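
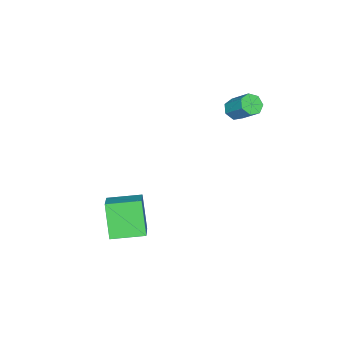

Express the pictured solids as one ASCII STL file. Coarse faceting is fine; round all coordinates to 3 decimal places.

solid 
facet normal -0.368 -0.353 0.860
outer loop
vertex 4.666 -2.812 -0.443
vertex 3.685 -1.362 -0.267
vertex 3.245 -3.658 -1.398
endloop
endfacet
facet normal 0.558 -0.824 -0.100
outer loop
vertex 3.995 -2.938 -3.153
vertex 4.666 -2.812 -0.443
vertex 3.245 -3.658 -1.398
endloop
endfacet
facet normal -0.368 -0.353 0.860
outer loop
vertex 3.245 -3.658 -1.398
vertex 3.685 -1.362 -0.267
vertex 2.264 -2.208 -1.222
endloop
endfacet
facet normal -0.744 -0.443 -0.500
outer loop
vertex 2.264 -2.208 -1.222
vertex 3.995 -2.938 -3.153
vertex 3.245 -3.658 -1.398
endloop
endfacet
facet normal 0.744 0.443 0.500
outer loop
vertex 4.666 -2.812 -0.443
vertex 4.435 -0.642 -2.022
vertex 3.685 -1.362 -0.267
endloop
endfacet
facet normal 0.558 -0.824 -0.100
outer loop
vertex 5.416 -2.092 -2.198
vertex 4.666 -2.812 -0.443
vertex 3.995 -2.938 -3.153
endloop
endfacet
facet normal 0.744 0.443 0.500
outer loop
vertex 5.416 -2.092 -2.198
vertex 4.435 -0.642 -2.022
vertex 4.666 -2.812 -0.443
endloop
endfacet
facet normal -0.558 0.824 0.100
outer loop
vertex 3.685 -1.362 -0.267
vertex 4.435 -0.642 -2.022
vertex 2.264 -2.208 -1.222
endloop
endfacet
facet normal -0.744 -0.443 -0.500
outer loop
vertex 3.014 -1.488 -2.977
vertex 3.995 -2.938 -3.153
vertex 2.264 -2.208 -1.222
endloop
endfacet
facet normal -0.558 0.824 0.100
outer loop
vertex 2.264 -2.208 -1.222
vertex 4.435 -0.642 -2.022
vertex 3.014 -1.488 -2.977
endloop
endfacet
facet normal 0.368 0.353 -0.860
outer loop
vertex 3.014 -1.488 -2.977
vertex 5.416 -2.092 -2.198
vertex 3.995 -2.938 -3.153
endloop
endfacet
facet normal 0.368 0.353 -0.860
outer loop
vertex 4.435 -0.642 -2.022
vertex 5.416 -2.092 -2.198
vertex 3.014 -1.488 -2.977
endloop
endfacet
facet normal -0.205 -0.712 -0.672
outer loop
vertex -1.769 0.027 3.764
vertex -2.036 0.473 3.373
vertex -1.418 0.272 3.397
endloop
endfacet
facet normal 0.755 -0.552 0.354
outer loop
vertex -1.769 0.027 3.764
vertex -1.418 0.272 3.397
vertex -1.458 1.102 4.778
endloop
endfacet
facet normal 0.755 -0.552 0.354
outer loop
vertex -1.458 1.102 4.778
vertex -1.418 0.272 3.397
vertex -1.107 1.346 4.41
endloop
endfacet
facet normal 0.207 0.713 0.670
outer loop
vertex -1.458 1.102 4.778
vertex -1.107 1.346 4.41
vertex -1.724 1.547 4.387
endloop
endfacet
facet normal -0.205 -0.712 -0.671
outer loop
vertex -1.418 0.272 3.397
vertex -2.036 0.473 3.373
vertex -1.532 0.668 3.012
endloop
endfacet
facet normal 0.957 -0.005 -0.289
outer loop
vertex -1.418 0.272 3.397
vertex -1.532 0.668 3.012
vertex -1.107 1.346 4.41
endloop
endfacet
facet normal 0.957 -0.005 -0.289
outer loop
vertex -1.107 1.346 4.41
vertex -1.532 0.668 3.012
vertex -1.221 1.743 4.025
endloop
endfacet
facet normal 0.207 0.711 0.672
outer loop
vertex -1.107 1.346 4.41
vertex -1.221 1.743 4.025
vertex -1.724 1.547 4.387
endloop
endfacet
facet normal -0.206 -0.712 -0.672
outer loop
vertex -1.532 0.668 3.012
vertex -2.036 0.473 3.373
vertex -2.025 0.917 2.899
endloop
endfacet
facet normal 0.439 0.546 -0.714
outer loop
vertex -1.532 0.668 3.012
vertex -2.025 0.917 2.899
vertex -1.221 1.743 4.025
endloop
endfacet
facet normal 0.438 0.546 -0.714
outer loop
vertex -1.221 1.743 4.025
vertex -2.025 0.917 2.899
vertex -1.714 1.992 3.913
endloop
endfacet
facet normal 0.207 0.711 0.672
outer loop
vertex -1.221 1.743 4.025
vertex -1.714 1.992 3.913
vertex -1.724 1.547 4.387
endloop
endfacet
facet normal -0.206 -0.712 -0.671
outer loop
vertex -2.025 0.917 2.899
vertex -2.036 0.473 3.373
vertex -2.526 0.832 3.143
endloop
endfacet
facet normal -0.409 0.686 -0.602
outer loop
vertex -2.025 0.917 2.899
vertex -2.526 0.832 3.143
vertex -1.714 1.992 3.913
endloop
endfacet
facet normal -0.410 0.686 -0.601
outer loop
vertex -1.714 1.992 3.913
vertex -2.526 0.832 3.143
vertex -2.215 1.906 4.157
endloop
endfacet
facet normal 0.205 0.711 0.672
outer loop
vertex -1.714 1.992 3.913
vertex -2.215 1.906 4.157
vertex -1.724 1.547 4.387
endloop
endfacet
facet normal -0.206 -0.712 -0.671
outer loop
vertex -2.526 0.832 3.143
vertex -2.036 0.473 3.373
vertex -2.658 0.476 3.561
endloop
endfacet
facet normal -0.950 0.310 -0.036
outer loop
vertex -2.526 0.832 3.143
vertex -2.658 0.476 3.561
vertex -2.215 1.906 4.157
endloop
endfacet
facet normal -0.950 0.310 -0.037
outer loop
vertex -2.215 1.906 4.157
vertex -2.658 0.476 3.561
vertex -2.347 1.551 4.575
endloop
endfacet
facet normal 0.207 0.713 0.670
outer loop
vertex -2.215 1.906 4.157
vertex -2.347 1.551 4.575
vertex -1.724 1.547 4.387
endloop
endfacet
facet normal -0.206 -0.712 -0.671
outer loop
vertex -2.658 0.476 3.561
vertex -2.036 0.473 3.373
vertex -2.321 0.118 3.837
endloop
endfacet
facet normal -0.775 -0.301 0.556
outer loop
vertex -2.658 0.476 3.561
vertex -2.321 0.118 3.837
vertex -2.347 1.551 4.575
endloop
endfacet
facet normal -0.775 -0.300 0.556
outer loop
vertex -2.347 1.551 4.575
vertex -2.321 0.118 3.837
vertex -2.01 1.192 4.851
endloop
endfacet
facet normal 0.207 0.711 0.672
outer loop
vertex -2.347 1.551 4.575
vertex -2.01 1.192 4.851
vertex -1.724 1.547 4.387
endloop
endfacet
facet normal -0.206 -0.712 -0.671
outer loop
vertex -2.321 0.118 3.837
vertex -2.036 0.473 3.373
vertex -1.769 0.027 3.764
endloop
endfacet
facet normal -0.016 -0.684 0.729
outer loop
vertex -2.321 0.118 3.837
vertex -1.769 0.027 3.764
vertex -2.01 1.192 4.851
endloop
endfacet
facet normal -0.015 -0.684 0.730
outer loop
vertex -2.01 1.192 4.851
vertex -1.769 0.027 3.764
vertex -1.458 1.102 4.778
endloop
endfacet
facet normal 0.205 0.712 0.671
outer loop
vertex -2.01 1.192 4.851
vertex -1.458 1.102 4.778
vertex -1.724 1.547 4.387
endloop
endfacet

endsolid


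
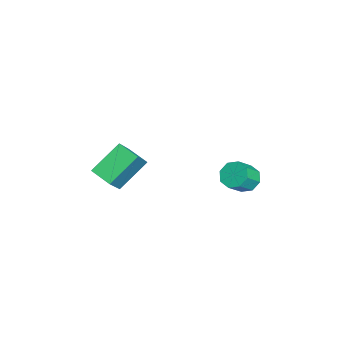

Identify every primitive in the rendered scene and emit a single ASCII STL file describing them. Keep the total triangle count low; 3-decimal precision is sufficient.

solid 
facet normal -0.539 0.490 -0.685
outer loop
vertex -2.018 2.612 -0.51
vertex -2.539 2.856 0.075
vertex -1.85 3.159 -0.251
endloop
endfacet
facet normal 0.798 0.039 -0.601
outer loop
vertex -2.018 2.612 -0.51
vertex -1.85 3.159 -0.251
vertex -1.301 1.96 0.4
endloop
endfacet
facet normal 0.798 0.038 -0.602
outer loop
vertex -1.301 1.96 0.4
vertex -1.85 3.159 -0.251
vertex -1.132 2.507 0.659
endloop
endfacet
facet normal 0.540 -0.491 0.684
outer loop
vertex -1.301 1.96 0.4
vertex -1.132 2.507 0.659
vertex -1.821 2.204 0.985
endloop
endfacet
facet normal -0.540 0.491 -0.684
outer loop
vertex -1.85 3.159 -0.251
vertex -2.539 2.856 0.075
vertex -2.085 3.528 0.199
endloop
endfacet
facet normal 0.754 0.643 -0.134
outer loop
vertex -1.85 3.159 -0.251
vertex -2.085 3.528 0.199
vertex -1.132 2.507 0.659
endloop
endfacet
facet normal 0.754 0.644 -0.133
outer loop
vertex -1.132 2.507 0.659
vertex -2.085 3.528 0.199
vertex -1.368 2.876 1.109
endloop
endfacet
facet normal 0.539 -0.490 0.685
outer loop
vertex -1.132 2.507 0.659
vertex -1.368 2.876 1.109
vertex -1.821 2.204 0.985
endloop
endfacet
facet normal -0.539 0.491 -0.684
outer loop
vertex -2.085 3.528 0.199
vertex -2.539 2.856 0.075
vertex -2.586 3.503 0.576
endloop
endfacet
facet normal 0.267 0.871 0.413
outer loop
vertex -2.085 3.528 0.199
vertex -2.586 3.503 0.576
vertex -1.368 2.876 1.109
endloop
endfacet
facet normal 0.267 0.871 0.413
outer loop
vertex -1.368 2.876 1.109
vertex -2.586 3.503 0.576
vertex -1.869 2.851 1.486
endloop
endfacet
facet normal 0.540 -0.490 0.685
outer loop
vertex -1.368 2.876 1.109
vertex -1.869 2.851 1.486
vertex -1.821 2.204 0.985
endloop
endfacet
facet normal -0.540 0.491 -0.684
outer loop
vertex -2.586 3.503 0.576
vertex -2.539 2.856 0.075
vertex -3.059 3.1 0.66
endloop
endfacet
facet normal -0.374 0.589 0.717
outer loop
vertex -2.586 3.503 0.576
vertex -3.059 3.1 0.66
vertex -1.869 2.851 1.486
endloop
endfacet
facet normal -0.374 0.589 0.717
outer loop
vertex -1.869 2.851 1.486
vertex -3.059 3.1 0.66
vertex -2.342 2.448 1.57
endloop
endfacet
facet normal 0.539 -0.490 0.685
outer loop
vertex -1.869 2.851 1.486
vertex -2.342 2.448 1.57
vertex -1.821 2.204 0.985
endloop
endfacet
facet normal -0.540 0.491 -0.684
outer loop
vertex -3.059 3.1 0.66
vertex -2.539 2.856 0.075
vertex -3.228 2.553 0.401
endloop
endfacet
facet normal -0.798 -0.038 0.601
outer loop
vertex -3.059 3.1 0.66
vertex -3.228 2.553 0.401
vertex -2.342 2.448 1.57
endloop
endfacet
facet normal -0.798 -0.040 0.601
outer loop
vertex -2.342 2.448 1.57
vertex -3.228 2.553 0.401
vertex -2.51 1.901 1.311
endloop
endfacet
facet normal 0.539 -0.490 0.685
outer loop
vertex -2.342 2.448 1.57
vertex -2.51 1.901 1.311
vertex -1.821 2.204 0.985
endloop
endfacet
facet normal -0.539 0.490 -0.685
outer loop
vertex -3.228 2.553 0.401
vertex -2.539 2.856 0.075
vertex -2.992 2.184 -0.049
endloop
endfacet
facet normal -0.753 -0.644 0.133
outer loop
vertex -3.228 2.553 0.401
vertex -2.992 2.184 -0.049
vertex -2.51 1.901 1.311
endloop
endfacet
facet normal -0.754 -0.643 0.133
outer loop
vertex -2.51 1.901 1.311
vertex -2.992 2.184 -0.049
vertex -2.275 1.532 0.861
endloop
endfacet
facet normal 0.540 -0.491 0.684
outer loop
vertex -2.51 1.901 1.311
vertex -2.275 1.532 0.861
vertex -1.821 2.204 0.985
endloop
endfacet
facet normal -0.540 0.490 -0.685
outer loop
vertex -2.992 2.184 -0.049
vertex -2.539 2.856 0.075
vertex -2.491 2.209 -0.426
endloop
endfacet
facet normal -0.267 -0.871 -0.413
outer loop
vertex -2.992 2.184 -0.049
vertex -2.491 2.209 -0.426
vertex -2.275 1.532 0.861
endloop
endfacet
facet normal -0.267 -0.871 -0.413
outer loop
vertex -2.275 1.532 0.861
vertex -2.491 2.209 -0.426
vertex -1.774 1.557 0.484
endloop
endfacet
facet normal 0.539 -0.491 0.684
outer loop
vertex -2.275 1.532 0.861
vertex -1.774 1.557 0.484
vertex -1.821 2.204 0.985
endloop
endfacet
facet normal -0.539 0.490 -0.685
outer loop
vertex -2.491 2.209 -0.426
vertex -2.539 2.856 0.075
vertex -2.018 2.612 -0.51
endloop
endfacet
facet normal 0.374 -0.589 -0.717
outer loop
vertex -2.491 2.209 -0.426
vertex -2.018 2.612 -0.51
vertex -1.774 1.557 0.484
endloop
endfacet
facet normal 0.374 -0.589 -0.717
outer loop
vertex -1.774 1.557 0.484
vertex -2.018 2.612 -0.51
vertex -1.301 1.96 0.4
endloop
endfacet
facet normal 0.540 -0.491 0.684
outer loop
vertex -1.774 1.557 0.484
vertex -1.301 1.96 0.4
vertex -1.821 2.204 0.985
endloop
endfacet
facet normal -0.643 0.205 -0.738
outer loop
vertex -4.15 -3.03 0.967
vertex -3.397 -2.086 0.573
vertex -3.122 -4.381 -0.303
endloop
endfacet
facet normal -0.593 -0.743 0.311
outer loop
vertex -1.823 -4.794 1.187
vertex -4.15 -3.03 0.967
vertex -3.122 -4.381 -0.303
endloop
endfacet
facet normal -0.643 0.205 -0.738
outer loop
vertex -3.122 -4.381 -0.303
vertex -3.397 -2.086 0.573
vertex -2.369 -3.437 -0.698
endloop
endfacet
facet normal 0.485 -0.637 -0.599
outer loop
vertex -2.369 -3.437 -0.698
vertex -1.823 -4.794 1.187
vertex -3.122 -4.381 -0.303
endloop
endfacet
facet normal -0.485 0.637 0.599
outer loop
vertex -4.15 -3.03 0.967
vertex -2.098 -2.499 2.063
vertex -3.397 -2.086 0.573
endloop
endfacet
facet normal -0.593 -0.743 0.311
outer loop
vertex -2.851 -3.443 2.458
vertex -4.15 -3.03 0.967
vertex -1.823 -4.794 1.187
endloop
endfacet
facet normal -0.485 0.637 0.599
outer loop
vertex -2.851 -3.443 2.458
vertex -2.098 -2.499 2.063
vertex -4.15 -3.03 0.967
endloop
endfacet
facet normal 0.593 0.743 -0.311
outer loop
vertex -3.397 -2.086 0.573
vertex -2.098 -2.499 2.063
vertex -2.369 -3.437 -0.698
endloop
endfacet
facet normal 0.485 -0.637 -0.599
outer loop
vertex -1.07 -3.85 0.793
vertex -1.823 -4.794 1.187
vertex -2.369 -3.437 -0.698
endloop
endfacet
facet normal 0.593 0.743 -0.311
outer loop
vertex -2.369 -3.437 -0.698
vertex -2.098 -2.499 2.063
vertex -1.07 -3.85 0.793
endloop
endfacet
facet normal 0.643 -0.205 0.738
outer loop
vertex -1.07 -3.85 0.793
vertex -2.851 -3.443 2.458
vertex -1.823 -4.794 1.187
endloop
endfacet
facet normal 0.643 -0.204 0.738
outer loop
vertex -2.098 -2.499 2.063
vertex -2.851 -3.443 2.458
vertex -1.07 -3.85 0.793
endloop
endfacet

endsolid


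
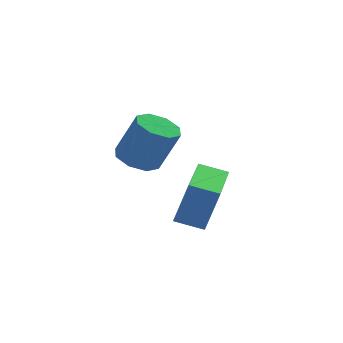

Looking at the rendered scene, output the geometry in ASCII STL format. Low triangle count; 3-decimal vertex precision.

solid 
facet normal -0.365 0.196 -0.910
outer loop
vertex -0.518 -1.779 1.379
vertex -0.908 -2.321 1.419
vertex -0.976 -1.676 1.585
endloop
endfacet
facet normal 0.262 0.960 0.102
outer loop
vertex -0.518 -1.779 1.379
vertex -0.976 -1.676 1.585
vertex -0.001 -2.056 2.661
endloop
endfacet
facet normal 0.262 0.960 0.102
outer loop
vertex -0.001 -2.056 2.661
vertex -0.976 -1.676 1.585
vertex -0.459 -1.953 2.868
endloop
endfacet
facet normal 0.367 -0.197 0.909
outer loop
vertex -0.001 -2.056 2.661
vertex -0.459 -1.953 2.868
vertex -0.392 -2.599 2.701
endloop
endfacet
facet normal -0.368 0.195 -0.909
outer loop
vertex -0.976 -1.676 1.585
vertex -0.908 -2.321 1.419
vertex -1.394 -1.951 1.695
endloop
endfacet
facet normal -0.446 0.821 0.357
outer loop
vertex -0.976 -1.676 1.585
vertex -1.394 -1.951 1.695
vertex -0.459 -1.953 2.868
endloop
endfacet
facet normal -0.448 0.819 0.358
outer loop
vertex -0.459 -1.953 2.868
vertex -1.394 -1.951 1.695
vertex -0.877 -2.229 2.977
endloop
endfacet
facet normal 0.367 -0.197 0.909
outer loop
vertex -0.459 -1.953 2.868
vertex -0.877 -2.229 2.977
vertex -0.392 -2.599 2.701
endloop
endfacet
facet normal -0.366 0.197 -0.909
outer loop
vertex -1.394 -1.951 1.695
vertex -0.908 -2.321 1.419
vertex -1.528 -2.444 1.642
endloop
endfacet
facet normal -0.893 0.199 0.403
outer loop
vertex -1.394 -1.951 1.695
vertex -1.528 -2.444 1.642
vertex -0.877 -2.229 2.977
endloop
endfacet
facet normal -0.893 0.201 0.403
outer loop
vertex -0.877 -2.229 2.977
vertex -1.528 -2.444 1.642
vertex -1.011 -2.721 2.925
endloop
endfacet
facet normal 0.368 -0.196 0.909
outer loop
vertex -0.877 -2.229 2.977
vertex -1.011 -2.721 2.925
vertex -0.392 -2.599 2.701
endloop
endfacet
facet normal -0.366 0.197 -0.910
outer loop
vertex -1.528 -2.444 1.642
vertex -0.908 -2.321 1.419
vertex -1.299 -2.864 1.459
endloop
endfacet
facet normal -0.816 -0.538 0.213
outer loop
vertex -1.528 -2.444 1.642
vertex -1.299 -2.864 1.459
vertex -1.011 -2.721 2.925
endloop
endfacet
facet normal -0.816 -0.538 0.213
outer loop
vertex -1.011 -2.721 2.925
vertex -1.299 -2.864 1.459
vertex -0.782 -3.141 2.741
endloop
endfacet
facet normal 0.368 -0.198 0.909
outer loop
vertex -1.011 -2.721 2.925
vertex -0.782 -3.141 2.741
vertex -0.392 -2.599 2.701
endloop
endfacet
facet normal -0.367 0.197 -0.909
outer loop
vertex -1.299 -2.864 1.459
vertex -0.908 -2.321 1.419
vertex -0.841 -2.967 1.252
endloop
endfacet
facet normal -0.262 -0.960 -0.102
outer loop
vertex -1.299 -2.864 1.459
vertex -0.841 -2.967 1.252
vertex -0.782 -3.141 2.741
endloop
endfacet
facet normal -0.262 -0.960 -0.102
outer loop
vertex -0.782 -3.141 2.741
vertex -0.841 -2.967 1.252
vertex -0.324 -3.244 2.535
endloop
endfacet
facet normal 0.365 -0.196 0.910
outer loop
vertex -0.782 -3.141 2.741
vertex -0.324 -3.244 2.535
vertex -0.392 -2.599 2.701
endloop
endfacet
facet normal -0.367 0.197 -0.909
outer loop
vertex -0.841 -2.967 1.252
vertex -0.908 -2.321 1.419
vertex -0.423 -2.691 1.143
endloop
endfacet
facet normal 0.448 -0.820 -0.357
outer loop
vertex -0.841 -2.967 1.252
vertex -0.423 -2.691 1.143
vertex -0.324 -3.244 2.535
endloop
endfacet
facet normal 0.446 -0.821 -0.358
outer loop
vertex -0.324 -3.244 2.535
vertex -0.423 -2.691 1.143
vertex 0.094 -2.969 2.425
endloop
endfacet
facet normal 0.368 -0.195 0.909
outer loop
vertex -0.324 -3.244 2.535
vertex 0.094 -2.969 2.425
vertex -0.392 -2.599 2.701
endloop
endfacet
facet normal -0.368 0.196 -0.909
outer loop
vertex -0.423 -2.691 1.143
vertex -0.908 -2.321 1.419
vertex -0.289 -2.199 1.195
endloop
endfacet
facet normal 0.893 -0.200 -0.403
outer loop
vertex -0.423 -2.691 1.143
vertex -0.289 -2.199 1.195
vertex 0.094 -2.969 2.425
endloop
endfacet
facet normal 0.893 -0.199 -0.403
outer loop
vertex 0.094 -2.969 2.425
vertex -0.289 -2.199 1.195
vertex 0.228 -2.476 2.478
endloop
endfacet
facet normal 0.366 -0.197 0.909
outer loop
vertex 0.094 -2.969 2.425
vertex 0.228 -2.476 2.478
vertex -0.392 -2.599 2.701
endloop
endfacet
facet normal -0.368 0.198 -0.909
outer loop
vertex -0.289 -2.199 1.195
vertex -0.908 -2.321 1.419
vertex -0.518 -1.779 1.379
endloop
endfacet
facet normal 0.816 0.538 -0.213
outer loop
vertex -0.289 -2.199 1.195
vertex -0.518 -1.779 1.379
vertex 0.228 -2.476 2.478
endloop
endfacet
facet normal 0.816 0.538 -0.213
outer loop
vertex 0.228 -2.476 2.478
vertex -0.518 -1.779 1.379
vertex -0.001 -2.056 2.661
endloop
endfacet
facet normal 0.366 -0.197 0.910
outer loop
vertex 0.228 -2.476 2.478
vertex -0.001 -2.056 2.661
vertex -0.392 -2.599 2.701
endloop
endfacet
facet normal -0.848 0.448 0.283
outer loop
vertex 0.474 -2.496 0.272
vertex 1.387 -0.62 0.037
vertex 0.05 -2.457 -1.062
endloop
endfacet
facet normal -0.435 -0.894 0.112
outer loop
vertex 0.813 -2.86 -1.317
vertex 0.474 -2.496 0.272
vertex 0.05 -2.457 -1.062
endloop
endfacet
facet normal -0.848 0.448 0.283
outer loop
vertex 0.05 -2.457 -1.062
vertex 1.387 -0.62 0.037
vertex 0.963 -0.58 -1.297
endloop
endfacet
facet normal -0.303 0.028 -0.952
outer loop
vertex 0.963 -0.58 -1.297
vertex 0.813 -2.86 -1.317
vertex 0.05 -2.457 -1.062
endloop
endfacet
facet normal 0.303 -0.028 0.952
outer loop
vertex 0.474 -2.496 0.272
vertex 2.15 -1.023 -0.218
vertex 1.387 -0.62 0.037
endloop
endfacet
facet normal -0.436 -0.893 0.112
outer loop
vertex 1.237 -2.9 0.017
vertex 0.474 -2.496 0.272
vertex 0.813 -2.86 -1.317
endloop
endfacet
facet normal 0.303 -0.028 0.952
outer loop
vertex 1.237 -2.9 0.017
vertex 2.15 -1.023 -0.218
vertex 0.474 -2.496 0.272
endloop
endfacet
facet normal 0.435 0.894 -0.111
outer loop
vertex 1.387 -0.62 0.037
vertex 2.15 -1.023 -0.218
vertex 0.963 -0.58 -1.297
endloop
endfacet
facet normal -0.303 0.028 -0.952
outer loop
vertex 1.726 -0.984 -1.552
vertex 0.813 -2.86 -1.317
vertex 0.963 -0.58 -1.297
endloop
endfacet
facet normal 0.435 0.893 -0.112
outer loop
vertex 0.963 -0.58 -1.297
vertex 2.15 -1.023 -0.218
vertex 1.726 -0.984 -1.552
endloop
endfacet
facet normal 0.848 -0.448 -0.283
outer loop
vertex 1.726 -0.984 -1.552
vertex 1.237 -2.9 0.017
vertex 0.813 -2.86 -1.317
endloop
endfacet
facet normal 0.848 -0.448 -0.283
outer loop
vertex 2.15 -1.023 -0.218
vertex 1.237 -2.9 0.017
vertex 1.726 -0.984 -1.552
endloop
endfacet

endsolid


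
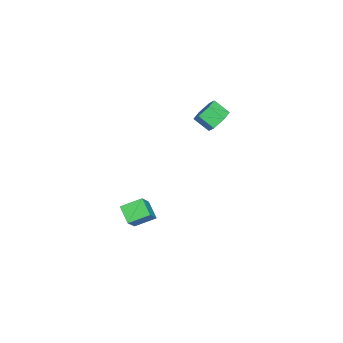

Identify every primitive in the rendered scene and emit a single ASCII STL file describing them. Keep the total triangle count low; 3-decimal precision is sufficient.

solid 
facet normal 0.286 0.778 -0.560
outer loop
vertex -2.776 -0.6 -2.314
vertex -3.169 -0.09 -1.806
vertex -2.383 -0.28 -1.669
endloop
endfacet
facet normal 0.830 -0.492 -0.262
outer loop
vertex -2.776 -0.6 -2.314
vertex -2.383 -0.28 -1.669
vertex -3.097 -1.479 -1.682
endloop
endfacet
facet normal 0.831 -0.492 -0.261
outer loop
vertex -3.097 -1.479 -1.682
vertex -2.383 -0.28 -1.669
vertex -2.705 -1.159 -1.037
endloop
endfacet
facet normal -0.285 -0.779 0.559
outer loop
vertex -3.097 -1.479 -1.682
vertex -2.705 -1.159 -1.037
vertex -3.491 -0.97 -1.174
endloop
endfacet
facet normal 0.286 0.778 -0.560
outer loop
vertex -2.383 -0.28 -1.669
vertex -3.169 -0.09 -1.806
vertex -2.777 0.23 -1.161
endloop
endfacet
facet normal 0.830 0.092 0.551
outer loop
vertex -2.383 -0.28 -1.669
vertex -2.777 0.23 -1.161
vertex -2.705 -1.159 -1.037
endloop
endfacet
facet normal 0.830 0.092 0.550
outer loop
vertex -2.705 -1.159 -1.037
vertex -2.777 0.23 -1.161
vertex -3.098 -0.649 -0.529
endloop
endfacet
facet normal -0.285 -0.778 0.560
outer loop
vertex -2.705 -1.159 -1.037
vertex -3.098 -0.649 -0.529
vertex -3.491 -0.97 -1.174
endloop
endfacet
facet normal 0.285 0.779 -0.559
outer loop
vertex -2.777 0.23 -1.161
vertex -3.169 -0.09 -1.806
vertex -3.563 0.419 -1.298
endloop
endfacet
facet normal -0.001 0.584 0.812
outer loop
vertex -2.777 0.23 -1.161
vertex -3.563 0.419 -1.298
vertex -3.098 -0.649 -0.529
endloop
endfacet
facet normal -0.001 0.584 0.812
outer loop
vertex -3.098 -0.649 -0.529
vertex -3.563 0.419 -1.298
vertex -3.884 -0.46 -0.666
endloop
endfacet
facet normal -0.285 -0.778 0.560
outer loop
vertex -3.098 -0.649 -0.529
vertex -3.884 -0.46 -0.666
vertex -3.491 -0.97 -1.174
endloop
endfacet
facet normal 0.285 0.779 -0.559
outer loop
vertex -3.563 0.419 -1.298
vertex -3.169 -0.09 -1.806
vertex -3.955 0.099 -1.943
endloop
endfacet
facet normal -0.831 0.491 0.261
outer loop
vertex -3.563 0.419 -1.298
vertex -3.955 0.099 -1.943
vertex -3.884 -0.46 -0.666
endloop
endfacet
facet normal -0.830 0.492 0.262
outer loop
vertex -3.884 -0.46 -0.666
vertex -3.955 0.099 -1.943
vertex -4.277 -0.78 -1.311
endloop
endfacet
facet normal -0.286 -0.778 0.560
outer loop
vertex -3.884 -0.46 -0.666
vertex -4.277 -0.78 -1.311
vertex -3.491 -0.97 -1.174
endloop
endfacet
facet normal 0.285 0.778 -0.560
outer loop
vertex -3.955 0.099 -1.943
vertex -3.169 -0.09 -1.806
vertex -3.562 -0.411 -2.451
endloop
endfacet
facet normal -0.830 -0.092 -0.550
outer loop
vertex -3.955 0.099 -1.943
vertex -3.562 -0.411 -2.451
vertex -4.277 -0.78 -1.311
endloop
endfacet
facet normal -0.830 -0.093 -0.550
outer loop
vertex -4.277 -0.78 -1.311
vertex -3.562 -0.411 -2.451
vertex -3.883 -1.29 -1.819
endloop
endfacet
facet normal -0.286 -0.778 0.560
outer loop
vertex -4.277 -0.78 -1.311
vertex -3.883 -1.29 -1.819
vertex -3.491 -0.97 -1.174
endloop
endfacet
facet normal 0.285 0.778 -0.560
outer loop
vertex -3.562 -0.411 -2.451
vertex -3.169 -0.09 -1.806
vertex -2.776 -0.6 -2.314
endloop
endfacet
facet normal 0.001 -0.584 -0.812
outer loop
vertex -3.562 -0.411 -2.451
vertex -2.776 -0.6 -2.314
vertex -3.883 -1.29 -1.819
endloop
endfacet
facet normal 0.001 -0.584 -0.812
outer loop
vertex -3.883 -1.29 -1.819
vertex -2.776 -0.6 -2.314
vertex -3.097 -1.479 -1.682
endloop
endfacet
facet normal -0.285 -0.779 0.559
outer loop
vertex -3.883 -1.29 -1.819
vertex -3.097 -1.479 -1.682
vertex -3.491 -0.97 -1.174
endloop
endfacet
facet normal -0.624 0.058 -0.780
outer loop
vertex 2.069 -3.152 -4.161
vertex 2.834 -2.629 -4.734
vertex 2.498 -4.247 -4.586
endloop
endfacet
facet normal -0.702 -0.479 0.526
outer loop
vertex 3.826 -4.371 -2.926
vertex 2.069 -3.152 -4.161
vertex 2.498 -4.247 -4.586
endloop
endfacet
facet normal -0.624 0.058 -0.780
outer loop
vertex 2.498 -4.247 -4.586
vertex 2.834 -2.629 -4.734
vertex 3.263 -3.724 -5.159
endloop
endfacet
facet normal 0.344 -0.875 -0.340
outer loop
vertex 3.263 -3.724 -5.159
vertex 3.826 -4.371 -2.926
vertex 2.498 -4.247 -4.586
endloop
endfacet
facet normal -0.344 0.875 0.340
outer loop
vertex 2.069 -3.152 -4.161
vertex 4.162 -2.753 -3.074
vertex 2.834 -2.629 -4.734
endloop
endfacet
facet normal -0.702 -0.479 0.526
outer loop
vertex 3.397 -3.276 -2.501
vertex 2.069 -3.152 -4.161
vertex 3.826 -4.371 -2.926
endloop
endfacet
facet normal -0.344 0.875 0.340
outer loop
vertex 3.397 -3.276 -2.501
vertex 4.162 -2.753 -3.074
vertex 2.069 -3.152 -4.161
endloop
endfacet
facet normal 0.702 0.479 -0.526
outer loop
vertex 2.834 -2.629 -4.734
vertex 4.162 -2.753 -3.074
vertex 3.263 -3.724 -5.159
endloop
endfacet
facet normal 0.344 -0.875 -0.340
outer loop
vertex 4.591 -3.848 -3.499
vertex 3.826 -4.371 -2.926
vertex 3.263 -3.724 -5.159
endloop
endfacet
facet normal 0.702 0.479 -0.526
outer loop
vertex 3.263 -3.724 -5.159
vertex 4.162 -2.753 -3.074
vertex 4.591 -3.848 -3.499
endloop
endfacet
facet normal 0.624 -0.058 0.780
outer loop
vertex 4.591 -3.848 -3.499
vertex 3.397 -3.276 -2.501
vertex 3.826 -4.371 -2.926
endloop
endfacet
facet normal 0.624 -0.058 0.780
outer loop
vertex 4.162 -2.753 -3.074
vertex 3.397 -3.276 -2.501
vertex 4.591 -3.848 -3.499
endloop
endfacet

endsolid


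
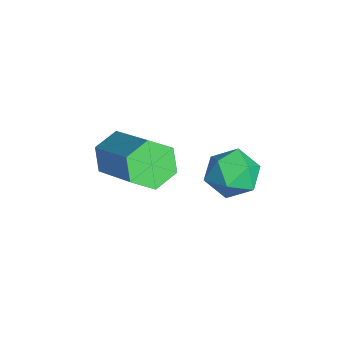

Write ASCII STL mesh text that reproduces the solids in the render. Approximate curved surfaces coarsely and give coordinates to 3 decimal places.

solid 
facet normal -0.786 -0.331 -0.523
outer loop
vertex 0.367 -1.322 -4.008
vertex -0.069 -0.688 -3.754
vertex 0.363 -0.635 -4.437
endloop
endfacet
facet normal 0.618 -0.414 -0.668
outer loop
vertex 0.367 -1.322 -4.008
vertex 0.363 -0.635 -4.437
vertex 2.065 -0.605 -2.88
endloop
endfacet
facet normal 0.618 -0.414 -0.668
outer loop
vertex 2.065 -0.605 -2.88
vertex 0.363 -0.635 -4.437
vertex 2.06 0.081 -3.31
endloop
endfacet
facet normal 0.786 0.332 0.521
outer loop
vertex 2.065 -0.605 -2.88
vertex 2.06 0.081 -3.31
vertex 1.629 0.028 -2.626
endloop
endfacet
facet normal -0.785 -0.332 -0.522
outer loop
vertex 0.363 -0.635 -4.437
vertex -0.069 -0.688 -3.754
vertex -0.074 -0.001 -4.183
endloop
endfacet
facet normal 0.304 0.527 -0.793
outer loop
vertex 0.363 -0.635 -4.437
vertex -0.074 -0.001 -4.183
vertex 2.06 0.081 -3.31
endloop
endfacet
facet normal 0.304 0.527 -0.793
outer loop
vertex 2.06 0.081 -3.31
vertex -0.074 -0.001 -4.183
vertex 1.624 0.715 -3.056
endloop
endfacet
facet normal 0.786 0.332 0.521
outer loop
vertex 2.06 0.081 -3.31
vertex 1.624 0.715 -3.056
vertex 1.629 0.028 -2.626
endloop
endfacet
facet normal -0.786 -0.332 -0.522
outer loop
vertex -0.074 -0.001 -4.183
vertex -0.069 -0.688 -3.754
vertex -0.505 -0.055 -3.5
endloop
endfacet
facet normal -0.315 0.941 -0.124
outer loop
vertex -0.074 -0.001 -4.183
vertex -0.505 -0.055 -3.5
vertex 1.624 0.715 -3.056
endloop
endfacet
facet normal -0.314 0.941 -0.125
outer loop
vertex 1.624 0.715 -3.056
vertex -0.505 -0.055 -3.5
vertex 1.193 0.662 -2.372
endloop
endfacet
facet normal 0.786 0.332 0.521
outer loop
vertex 1.624 0.715 -3.056
vertex 1.193 0.662 -2.372
vertex 1.629 0.028 -2.626
endloop
endfacet
facet normal -0.786 -0.332 -0.521
outer loop
vertex -0.505 -0.055 -3.5
vertex -0.069 -0.688 -3.754
vertex -0.5 -0.741 -3.07
endloop
endfacet
facet normal -0.618 0.414 0.668
outer loop
vertex -0.505 -0.055 -3.5
vertex -0.5 -0.741 -3.07
vertex 1.193 0.662 -2.372
endloop
endfacet
facet normal -0.618 0.414 0.668
outer loop
vertex 1.193 0.662 -2.372
vertex -0.5 -0.741 -3.07
vertex 1.197 -0.025 -1.943
endloop
endfacet
facet normal 0.786 0.331 0.523
outer loop
vertex 1.193 0.662 -2.372
vertex 1.197 -0.025 -1.943
vertex 1.629 0.028 -2.626
endloop
endfacet
facet normal -0.786 -0.332 -0.521
outer loop
vertex -0.5 -0.741 -3.07
vertex -0.069 -0.688 -3.754
vertex -0.064 -1.375 -3.324
endloop
endfacet
facet normal -0.304 -0.527 0.793
outer loop
vertex -0.5 -0.741 -3.07
vertex -0.064 -1.375 -3.324
vertex 1.197 -0.025 -1.943
endloop
endfacet
facet normal -0.304 -0.527 0.793
outer loop
vertex 1.197 -0.025 -1.943
vertex -0.064 -1.375 -3.324
vertex 1.634 -0.659 -2.197
endloop
endfacet
facet normal 0.785 0.332 0.522
outer loop
vertex 1.197 -0.025 -1.943
vertex 1.634 -0.659 -2.197
vertex 1.629 0.028 -2.626
endloop
endfacet
facet normal -0.786 -0.332 -0.521
outer loop
vertex -0.064 -1.375 -3.324
vertex -0.069 -0.688 -3.754
vertex 0.367 -1.322 -4.008
endloop
endfacet
facet normal 0.314 -0.941 0.125
outer loop
vertex -0.064 -1.375 -3.324
vertex 0.367 -1.322 -4.008
vertex 1.634 -0.659 -2.197
endloop
endfacet
facet normal 0.315 -0.941 0.124
outer loop
vertex 1.634 -0.659 -2.197
vertex 0.367 -1.322 -4.008
vertex 2.065 -0.605 -2.88
endloop
endfacet
facet normal 0.786 0.332 0.522
outer loop
vertex 1.634 -0.659 -2.197
vertex 2.065 -0.605 -2.88
vertex 1.629 0.028 -2.626
endloop
endfacet
facet normal -0.943 -0.012 0.334
outer loop
vertex 2.568 2.188 -1.744
vertex 2.708 1.469 -1.374
vertex 2.842 2.171 -0.971
endloop
endfacet
facet normal -0.705 0.658 0.264
outer loop
vertex 2.568 2.188 -1.744
vertex 2.842 2.171 -0.971
vertex 3.149 2.714 -1.503
endloop
endfacet
facet normal -0.510 0.753 -0.416
outer loop
vertex 2.568 2.188 -1.744
vertex 3.149 2.714 -1.503
vertex 3.205 2.348 -2.235
endloop
endfacet
facet normal -0.626 0.143 -0.766
outer loop
vertex 2.568 2.188 -1.744
vertex 3.205 2.348 -2.235
vertex 2.932 1.579 -2.155
endloop
endfacet
facet normal -0.894 -0.330 -0.303
outer loop
vertex 2.568 2.188 -1.744
vertex 2.932 1.579 -2.155
vertex 2.708 1.469 -1.374
endloop
endfacet
facet normal -0.124 0.729 0.673
outer loop
vertex 3.149 2.714 -1.503
vertex 2.842 2.171 -0.971
vertex 3.648 2.321 -0.985
endloop
endfacet
facet normal -0.508 -0.354 0.785
outer loop
vertex 2.842 2.171 -0.971
vertex 2.708 1.469 -1.374
vertex 3.375 1.552 -0.905
endloop
endfacet
facet normal -0.429 -0.869 -0.246
outer loop
vertex 2.708 1.469 -1.374
vertex 2.932 1.579 -2.155
vertex 3.431 1.186 -1.637
endloop
endfacet
facet normal 0.002 -0.104 -0.995
outer loop
vertex 2.932 1.579 -2.155
vertex 3.205 2.348 -2.235
vertex 3.738 1.729 -2.169
endloop
endfacet
facet normal 0.190 0.884 -0.427
outer loop
vertex 3.205 2.348 -2.235
vertex 3.149 2.714 -1.503
vertex 3.872 2.431 -1.766
endloop
endfacet
facet normal 0.626 -0.143 0.766
outer loop
vertex 4.012 1.712 -1.396
vertex 3.648 2.321 -0.985
vertex 3.375 1.552 -0.905
endloop
endfacet
facet normal 0.510 -0.753 0.416
outer loop
vertex 4.012 1.712 -1.396
vertex 3.375 1.552 -0.905
vertex 3.431 1.186 -1.637
endloop
endfacet
facet normal 0.705 -0.658 -0.264
outer loop
vertex 4.012 1.712 -1.396
vertex 3.431 1.186 -1.637
vertex 3.738 1.729 -2.169
endloop
endfacet
facet normal 0.943 0.012 -0.334
outer loop
vertex 4.012 1.712 -1.396
vertex 3.738 1.729 -2.169
vertex 3.872 2.431 -1.766
endloop
endfacet
facet normal 0.894 0.330 0.303
outer loop
vertex 4.012 1.712 -1.396
vertex 3.872 2.431 -1.766
vertex 3.648 2.321 -0.985
endloop
endfacet
facet normal -0.002 0.104 0.995
outer loop
vertex 3.375 1.552 -0.905
vertex 3.648 2.321 -0.985
vertex 2.842 2.171 -0.971
endloop
endfacet
facet normal -0.190 -0.884 0.427
outer loop
vertex 3.431 1.186 -1.637
vertex 3.375 1.552 -0.905
vertex 2.708 1.469 -1.374
endloop
endfacet
facet normal 0.124 -0.729 -0.673
outer loop
vertex 3.738 1.729 -2.169
vertex 3.431 1.186 -1.637
vertex 2.932 1.579 -2.155
endloop
endfacet
facet normal 0.508 0.354 -0.785
outer loop
vertex 3.872 2.431 -1.766
vertex 3.738 1.729 -2.169
vertex 3.205 2.348 -2.235
endloop
endfacet
facet normal 0.429 0.869 0.246
outer loop
vertex 3.648 2.321 -0.985
vertex 3.872 2.431 -1.766
vertex 3.149 2.714 -1.503
endloop
endfacet

endsolid


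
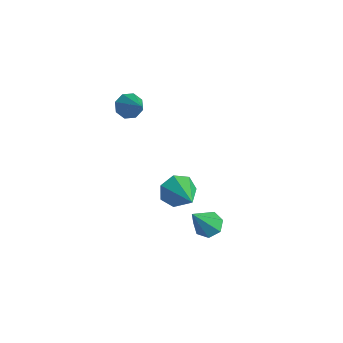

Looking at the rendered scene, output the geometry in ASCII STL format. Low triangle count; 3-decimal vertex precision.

solid 
facet normal -0.223 0.512 -0.829
outer loop
vertex 3.048 2.916 -2.875
vertex 2.44 2.718 -2.834
vertex 2.707 3.242 -2.582
endloop
endfacet
facet normal 0.789 0.466 0.401
outer loop
vertex 3.048 2.916 -2.875
vertex 2.707 3.242 -2.582
vertex 2.9 1.662 -1.126
endloop
endfacet
facet normal -0.222 0.512 -0.830
outer loop
vertex 2.707 3.242 -2.582
vertex 2.44 2.718 -2.834
vertex 2.166 3.174 -2.479
endloop
endfacet
facet normal 0.054 0.680 0.731
outer loop
vertex 2.707 3.242 -2.582
vertex 2.166 3.174 -2.479
vertex 2.9 1.662 -1.126
endloop
endfacet
facet normal -0.223 0.512 -0.830
outer loop
vertex 2.166 3.174 -2.479
vertex 2.44 2.718 -2.834
vertex 1.831 2.762 -2.643
endloop
endfacet
facet normal -0.677 0.280 0.680
outer loop
vertex 2.166 3.174 -2.479
vertex 1.831 2.762 -2.643
vertex 2.9 1.662 -1.126
endloop
endfacet
facet normal -0.223 0.512 -0.830
outer loop
vertex 1.831 2.762 -2.643
vertex 2.44 2.718 -2.834
vertex 1.955 2.317 -2.951
endloop
endfacet
facet normal -0.854 -0.436 0.286
outer loop
vertex 1.831 2.762 -2.643
vertex 1.955 2.317 -2.951
vertex 2.9 1.662 -1.126
endloop
endfacet
facet normal -0.223 0.512 -0.830
outer loop
vertex 1.955 2.317 -2.951
vertex 2.44 2.718 -2.834
vertex 2.445 2.174 -3.171
endloop
endfacet
facet normal -0.341 -0.927 -0.156
outer loop
vertex 1.955 2.317 -2.951
vertex 2.445 2.174 -3.171
vertex 2.9 1.662 -1.126
endloop
endfacet
facet normal -0.222 0.512 -0.830
outer loop
vertex 2.445 2.174 -3.171
vertex 2.44 2.718 -2.834
vertex 2.931 2.44 -3.137
endloop
endfacet
facet normal 0.473 -0.824 -0.312
outer loop
vertex 2.445 2.174 -3.171
vertex 2.931 2.44 -3.137
vertex 2.9 1.662 -1.126
endloop
endfacet
facet normal -0.223 0.512 -0.830
outer loop
vertex 2.931 2.44 -3.137
vertex 2.44 2.718 -2.834
vertex 3.048 2.916 -2.875
endloop
endfacet
facet normal 0.977 -0.205 -0.064
outer loop
vertex 2.931 2.44 -3.137
vertex 3.048 2.916 -2.875
vertex 2.9 1.662 -1.126
endloop
endfacet
facet normal -0.777 0.057 -0.627
outer loop
vertex -1.799 1.863 1.137
vertex -2.195 1.784 1.621
vertex -1.931 2.281 1.339
endloop
endfacet
facet normal 0.806 0.444 -0.392
outer loop
vertex -1.799 1.863 1.137
vertex -1.931 2.281 1.339
vertex -1.005 1.696 2.579
endloop
endfacet
facet normal -0.778 0.058 -0.626
outer loop
vertex -1.931 2.281 1.339
vertex -2.195 1.784 1.621
vertex -2.217 2.408 1.706
endloop
endfacet
facet normal 0.471 0.880 0.063
outer loop
vertex -1.931 2.281 1.339
vertex -2.217 2.408 1.706
vertex -1.005 1.696 2.579
endloop
endfacet
facet normal -0.778 0.058 -0.626
outer loop
vertex -2.217 2.408 1.706
vertex -2.195 1.784 1.621
vertex -2.49 2.169 2.023
endloop
endfacet
facet normal 0.022 0.789 0.614
outer loop
vertex -2.217 2.408 1.706
vertex -2.49 2.169 2.023
vertex -1.005 1.696 2.579
endloop
endfacet
facet normal -0.778 0.057 -0.626
outer loop
vertex -2.49 2.169 2.023
vertex -2.195 1.784 1.621
vertex -2.59 1.705 2.105
endloop
endfacet
facet normal -0.278 0.225 0.934
outer loop
vertex -2.49 2.169 2.023
vertex -2.59 1.705 2.105
vertex -1.005 1.696 2.579
endloop
endfacet
facet normal -0.778 0.057 -0.626
outer loop
vertex -2.59 1.705 2.105
vertex -2.195 1.784 1.621
vertex -2.459 1.287 1.904
endloop
endfacet
facet normal -0.253 -0.483 0.838
outer loop
vertex -2.59 1.705 2.105
vertex -2.459 1.287 1.904
vertex -1.005 1.696 2.579
endloop
endfacet
facet normal -0.778 0.057 -0.626
outer loop
vertex -2.459 1.287 1.904
vertex -2.195 1.784 1.621
vertex -2.173 1.16 1.537
endloop
endfacet
facet normal 0.082 -0.921 0.382
outer loop
vertex -2.459 1.287 1.904
vertex -2.173 1.16 1.537
vertex -1.005 1.696 2.579
endloop
endfacet
facet normal -0.778 0.057 -0.625
outer loop
vertex -2.173 1.16 1.537
vertex -2.195 1.784 1.621
vertex -1.9 1.399 1.219
endloop
endfacet
facet normal 0.531 -0.830 -0.168
outer loop
vertex -2.173 1.16 1.537
vertex -1.9 1.399 1.219
vertex -1.005 1.696 2.579
endloop
endfacet
facet normal -0.777 0.058 -0.626
outer loop
vertex -1.9 1.399 1.219
vertex -2.195 1.784 1.621
vertex -1.799 1.863 1.137
endloop
endfacet
facet normal 0.831 -0.267 -0.488
outer loop
vertex -1.9 1.399 1.219
vertex -1.799 1.863 1.137
vertex -1.005 1.696 2.579
endloop
endfacet
facet normal -0.895 0.146 -0.422
outer loop
vertex -0.253 3.482 -4.144
vertex -0.62 3.131 -3.488
vertex -0.432 3.93 -3.61
endloop
endfacet
facet normal 0.688 0.653 -0.317
outer loop
vertex -0.253 3.482 -4.144
vertex -0.432 3.93 -3.61
vertex 0.98 2.869 -2.732
endloop
endfacet
facet normal -0.894 0.146 -0.423
outer loop
vertex -0.432 3.93 -3.61
vertex -0.62 3.131 -3.488
vertex -0.753 3.777 -2.984
endloop
endfacet
facet normal 0.379 0.835 0.399
outer loop
vertex -0.432 3.93 -3.61
vertex -0.753 3.777 -2.984
vertex 0.98 2.869 -2.732
endloop
endfacet
facet normal -0.894 0.146 -0.423
outer loop
vertex -0.753 3.777 -2.984
vertex -0.62 3.131 -3.488
vertex -0.974 3.137 -2.737
endloop
endfacet
facet normal 0.045 0.346 0.937
outer loop
vertex -0.753 3.777 -2.984
vertex -0.974 3.137 -2.737
vertex 0.98 2.869 -2.732
endloop
endfacet
facet normal -0.894 0.147 -0.423
outer loop
vertex -0.974 3.137 -2.737
vertex -0.62 3.131 -3.488
vertex -0.929 2.493 -3.056
endloop
endfacet
facet normal -0.064 -0.447 0.893
outer loop
vertex -0.974 3.137 -2.737
vertex -0.929 2.493 -3.056
vertex 0.98 2.869 -2.732
endloop
endfacet
facet normal -0.895 0.148 -0.422
outer loop
vertex -0.929 2.493 -3.056
vertex -0.62 3.131 -3.488
vertex -0.652 2.33 -3.701
endloop
endfacet
facet normal 0.136 -0.945 0.297
outer loop
vertex -0.929 2.493 -3.056
vertex -0.652 2.33 -3.701
vertex 0.98 2.869 -2.732
endloop
endfacet
facet normal -0.895 0.148 -0.422
outer loop
vertex -0.652 2.33 -3.701
vertex -0.62 3.131 -3.488
vertex -0.351 2.77 -4.185
endloop
endfacet
facet normal 0.492 -0.774 -0.398
outer loop
vertex -0.652 2.33 -3.701
vertex -0.351 2.77 -4.185
vertex 0.98 2.869 -2.732
endloop
endfacet
facet normal -0.895 0.147 -0.422
outer loop
vertex -0.351 2.77 -4.185
vertex -0.62 3.131 -3.488
vertex -0.253 3.482 -4.144
endloop
endfacet
facet normal 0.738 -0.063 -0.672
outer loop
vertex -0.351 2.77 -4.185
vertex -0.253 3.482 -4.144
vertex 0.98 2.869 -2.732
endloop
endfacet

endsolid


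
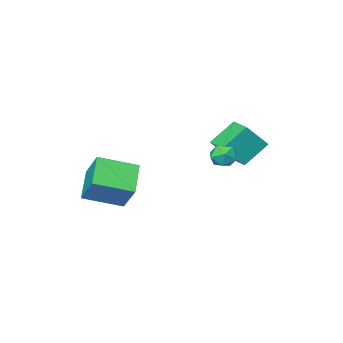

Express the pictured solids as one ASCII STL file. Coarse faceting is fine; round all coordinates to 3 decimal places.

solid 
facet normal -0.816 0.491 -0.305
outer loop
vertex 2.255 -2.366 -1.733
vertex 2.452 -1.219 -0.413
vertex 3.288 -1.314 -2.801
endloop
endfacet
facet normal -0.112 -0.652 -0.750
outer loop
vertex 4.928 -2.301 -2.187
vertex 2.255 -2.366 -1.733
vertex 3.288 -1.314 -2.801
endloop
endfacet
facet normal -0.816 0.491 -0.305
outer loop
vertex 3.288 -1.314 -2.801
vertex 2.452 -1.219 -0.413
vertex 3.485 -0.167 -1.48
endloop
endfacet
facet normal 0.567 0.578 -0.586
outer loop
vertex 3.485 -0.167 -1.48
vertex 4.928 -2.301 -2.187
vertex 3.288 -1.314 -2.801
endloop
endfacet
facet normal -0.567 -0.578 0.587
outer loop
vertex 2.255 -2.366 -1.733
vertex 4.092 -2.206 0.201
vertex 2.452 -1.219 -0.413
endloop
endfacet
facet normal -0.112 -0.652 -0.750
outer loop
vertex 3.895 -3.353 -1.12
vertex 2.255 -2.366 -1.733
vertex 4.928 -2.301 -2.187
endloop
endfacet
facet normal -0.567 -0.578 0.587
outer loop
vertex 3.895 -3.353 -1.12
vertex 4.092 -2.206 0.201
vertex 2.255 -2.366 -1.733
endloop
endfacet
facet normal 0.111 0.652 0.750
outer loop
vertex 2.452 -1.219 -0.413
vertex 4.092 -2.206 0.201
vertex 3.485 -0.167 -1.48
endloop
endfacet
facet normal 0.567 0.578 -0.587
outer loop
vertex 5.125 -1.154 -0.867
vertex 4.928 -2.301 -2.187
vertex 3.485 -0.167 -1.48
endloop
endfacet
facet normal 0.112 0.652 0.750
outer loop
vertex 3.485 -0.167 -1.48
vertex 4.092 -2.206 0.201
vertex 5.125 -1.154 -0.867
endloop
endfacet
facet normal 0.816 -0.491 0.305
outer loop
vertex 5.125 -1.154 -0.867
vertex 3.895 -3.353 -1.12
vertex 4.928 -2.301 -2.187
endloop
endfacet
facet normal 0.816 -0.491 0.305
outer loop
vertex 4.092 -2.206 0.201
vertex 3.895 -3.353 -1.12
vertex 5.125 -1.154 -0.867
endloop
endfacet
facet normal -0.261 -0.180 0.948
outer loop
vertex 1.166 3.775 1.88
vertex 1.106 3.089 1.733
vertex 1.722 3.349 1.952
endloop
endfacet
facet normal 0.177 0.384 0.906
outer loop
vertex 1.166 3.775 1.88
vertex 1.722 3.349 1.952
vertex 1.802 3.988 1.666
endloop
endfacet
facet normal -0.129 0.868 0.480
outer loop
vertex 1.166 3.775 1.88
vertex 1.802 3.988 1.666
vertex 1.235 4.122 1.271
endloop
endfacet
facet normal -0.754 0.604 0.259
outer loop
vertex 1.166 3.775 1.88
vertex 1.235 4.122 1.271
vertex 0.804 3.567 1.312
endloop
endfacet
facet normal -0.835 -0.044 0.548
outer loop
vertex 1.166 3.775 1.88
vertex 0.804 3.567 1.312
vertex 1.106 3.089 1.733
endloop
endfacet
facet normal 0.782 0.170 0.599
outer loop
vertex 1.802 3.988 1.666
vertex 1.722 3.349 1.952
vertex 2.136 3.433 1.388
endloop
endfacet
facet normal 0.077 -0.742 0.666
outer loop
vertex 1.722 3.349 1.952
vertex 1.106 3.089 1.733
vertex 1.705 2.878 1.429
endloop
endfacet
facet normal -0.853 -0.522 0.019
outer loop
vertex 1.106 3.089 1.733
vertex 0.804 3.567 1.312
vertex 1.138 3.012 1.034
endloop
endfacet
facet normal -0.721 0.527 -0.451
outer loop
vertex 0.804 3.567 1.312
vertex 1.235 4.122 1.271
vertex 1.218 3.651 0.748
endloop
endfacet
facet normal 0.289 0.953 -0.092
outer loop
vertex 1.235 4.122 1.271
vertex 1.802 3.988 1.666
vertex 1.834 3.911 0.967
endloop
endfacet
facet normal 0.754 -0.604 -0.259
outer loop
vertex 1.774 3.225 0.82
vertex 2.136 3.433 1.388
vertex 1.705 2.878 1.429
endloop
endfacet
facet normal 0.129 -0.868 -0.480
outer loop
vertex 1.774 3.225 0.82
vertex 1.705 2.878 1.429
vertex 1.138 3.012 1.034
endloop
endfacet
facet normal -0.177 -0.384 -0.906
outer loop
vertex 1.774 3.225 0.82
vertex 1.138 3.012 1.034
vertex 1.218 3.651 0.748
endloop
endfacet
facet normal 0.261 0.180 -0.948
outer loop
vertex 1.774 3.225 0.82
vertex 1.218 3.651 0.748
vertex 1.834 3.911 0.967
endloop
endfacet
facet normal 0.835 0.044 -0.548
outer loop
vertex 1.774 3.225 0.82
vertex 1.834 3.911 0.967
vertex 2.136 3.433 1.388
endloop
endfacet
facet normal 0.721 -0.527 0.451
outer loop
vertex 1.705 2.878 1.429
vertex 2.136 3.433 1.388
vertex 1.722 3.349 1.952
endloop
endfacet
facet normal -0.289 -0.953 0.092
outer loop
vertex 1.138 3.012 1.034
vertex 1.705 2.878 1.429
vertex 1.106 3.089 1.733
endloop
endfacet
facet normal -0.782 -0.170 -0.599
outer loop
vertex 1.218 3.651 0.748
vertex 1.138 3.012 1.034
vertex 0.804 3.567 1.312
endloop
endfacet
facet normal -0.077 0.742 -0.666
outer loop
vertex 1.834 3.911 0.967
vertex 1.218 3.651 0.748
vertex 1.235 4.122 1.271
endloop
endfacet
facet normal 0.853 0.522 -0.019
outer loop
vertex 2.136 3.433 1.388
vertex 1.834 3.911 0.967
vertex 1.802 3.988 1.666
endloop
endfacet
facet normal -0.644 0.193 -0.740
outer loop
vertex -1.877 1.692 1.135
vertex -1.573 2.944 1.196
vertex -0.706 1.46 0.055
endloop
endfacet
facet normal -0.236 -0.971 -0.047
outer loop
vertex 0.313 1.156 1.224
vertex -1.877 1.692 1.135
vertex -0.706 1.46 0.055
endloop
endfacet
facet normal -0.644 0.193 -0.740
outer loop
vertex -0.706 1.46 0.055
vertex -1.573 2.944 1.196
vertex -0.402 2.712 0.116
endloop
endfacet
facet normal 0.727 -0.144 -0.671
outer loop
vertex -0.402 2.712 0.116
vertex 0.313 1.156 1.224
vertex -0.706 1.46 0.055
endloop
endfacet
facet normal -0.727 0.144 0.671
outer loop
vertex -1.877 1.692 1.135
vertex -0.554 2.64 2.365
vertex -1.573 2.944 1.196
endloop
endfacet
facet normal -0.236 -0.971 -0.047
outer loop
vertex -0.858 1.388 2.304
vertex -1.877 1.692 1.135
vertex 0.313 1.156 1.224
endloop
endfacet
facet normal -0.727 0.144 0.671
outer loop
vertex -0.858 1.388 2.304
vertex -0.554 2.64 2.365
vertex -1.877 1.692 1.135
endloop
endfacet
facet normal 0.236 0.971 0.047
outer loop
vertex -1.573 2.944 1.196
vertex -0.554 2.64 2.365
vertex -0.402 2.712 0.116
endloop
endfacet
facet normal 0.727 -0.144 -0.671
outer loop
vertex 0.617 2.408 1.285
vertex 0.313 1.156 1.224
vertex -0.402 2.712 0.116
endloop
endfacet
facet normal 0.236 0.971 0.047
outer loop
vertex -0.402 2.712 0.116
vertex -0.554 2.64 2.365
vertex 0.617 2.408 1.285
endloop
endfacet
facet normal 0.644 -0.193 0.740
outer loop
vertex 0.617 2.408 1.285
vertex -0.858 1.388 2.304
vertex 0.313 1.156 1.224
endloop
endfacet
facet normal 0.644 -0.193 0.740
outer loop
vertex -0.554 2.64 2.365
vertex -0.858 1.388 2.304
vertex 0.617 2.408 1.285
endloop
endfacet

endsolid


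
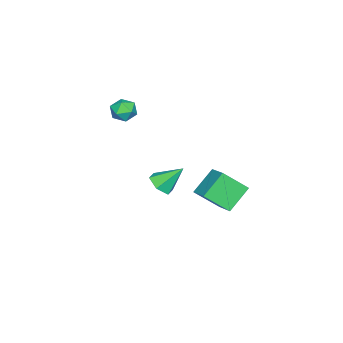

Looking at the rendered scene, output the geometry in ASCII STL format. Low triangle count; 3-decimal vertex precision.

solid 
facet normal -0.645 -0.649 -0.403
outer loop
vertex 2.796 2.106 1.519
vertex 2.281 3.288 0.442
vertex 3.972 1.619 0.421
endloop
endfacet
facet normal 0.307 -0.703 0.641
outer loop
vertex 4.959 2.612 1.038
vertex 2.796 2.106 1.519
vertex 3.972 1.619 0.421
endloop
endfacet
facet normal -0.645 -0.649 -0.403
outer loop
vertex 3.972 1.619 0.421
vertex 2.281 3.288 0.442
vertex 3.456 2.801 -0.655
endloop
endfacet
facet normal 0.700 -0.289 -0.653
outer loop
vertex 3.456 2.801 -0.655
vertex 4.959 2.612 1.038
vertex 3.972 1.619 0.421
endloop
endfacet
facet normal -0.700 0.290 0.653
outer loop
vertex 2.796 2.106 1.519
vertex 3.268 4.281 1.059
vertex 2.281 3.288 0.442
endloop
endfacet
facet normal 0.307 -0.703 0.641
outer loop
vertex 3.784 3.099 2.135
vertex 2.796 2.106 1.519
vertex 4.959 2.612 1.038
endloop
endfacet
facet normal -0.699 0.290 0.654
outer loop
vertex 3.784 3.099 2.135
vertex 3.268 4.281 1.059
vertex 2.796 2.106 1.519
endloop
endfacet
facet normal -0.307 0.703 -0.641
outer loop
vertex 2.281 3.288 0.442
vertex 3.268 4.281 1.059
vertex 3.456 2.801 -0.655
endloop
endfacet
facet normal 0.699 -0.291 -0.653
outer loop
vertex 4.444 3.794 -0.039
vertex 4.959 2.612 1.038
vertex 3.456 2.801 -0.655
endloop
endfacet
facet normal -0.307 0.703 -0.641
outer loop
vertex 3.456 2.801 -0.655
vertex 3.268 4.281 1.059
vertex 4.444 3.794 -0.039
endloop
endfacet
facet normal 0.645 0.649 0.403
outer loop
vertex 4.444 3.794 -0.039
vertex 3.784 3.099 2.135
vertex 4.959 2.612 1.038
endloop
endfacet
facet normal 0.645 0.649 0.403
outer loop
vertex 3.268 4.281 1.059
vertex 3.784 3.099 2.135
vertex 4.444 3.794 -0.039
endloop
endfacet
facet normal 0.261 -0.636 -0.726
outer loop
vertex 1.639 -0.862 -2.002
vertex 1.21 -1.474 -1.62
vertex 0.829 -0.984 -2.186
endloop
endfacet
facet normal -0.073 0.948 -0.309
outer loop
vertex 1.639 -0.862 -2.002
vertex 0.829 -0.984 -2.186
vertex 0.77 -0.406 -0.4
endloop
endfacet
facet normal 0.261 -0.636 -0.726
outer loop
vertex 0.829 -0.984 -2.186
vertex 1.21 -1.474 -1.62
vertex 0.399 -1.597 -1.804
endloop
endfacet
facet normal -0.855 0.484 -0.185
outer loop
vertex 0.829 -0.984 -2.186
vertex 0.399 -1.597 -1.804
vertex 0.77 -0.406 -0.4
endloop
endfacet
facet normal 0.261 -0.636 -0.726
outer loop
vertex 0.399 -1.597 -1.804
vertex 1.21 -1.474 -1.62
vertex 0.78 -2.087 -1.238
endloop
endfacet
facet normal -0.886 -0.211 0.413
outer loop
vertex 0.399 -1.597 -1.804
vertex 0.78 -2.087 -1.238
vertex 0.77 -0.406 -0.4
endloop
endfacet
facet normal 0.262 -0.636 -0.726
outer loop
vertex 0.78 -2.087 -1.238
vertex 1.21 -1.474 -1.62
vertex 1.59 -1.964 -1.053
endloop
endfacet
facet normal -0.135 -0.443 0.886
outer loop
vertex 0.78 -2.087 -1.238
vertex 1.59 -1.964 -1.053
vertex 0.77 -0.406 -0.4
endloop
endfacet
facet normal 0.262 -0.637 -0.725
outer loop
vertex 1.59 -1.964 -1.053
vertex 1.21 -1.474 -1.62
vertex 2.02 -1.352 -1.435
endloop
endfacet
facet normal 0.647 0.021 0.762
outer loop
vertex 1.59 -1.964 -1.053
vertex 2.02 -1.352 -1.435
vertex 0.77 -0.406 -0.4
endloop
endfacet
facet normal 0.262 -0.636 -0.726
outer loop
vertex 2.02 -1.352 -1.435
vertex 1.21 -1.474 -1.62
vertex 1.639 -0.862 -2.002
endloop
endfacet
facet normal 0.678 0.717 0.164
outer loop
vertex 2.02 -1.352 -1.435
vertex 1.639 -0.862 -2.002
vertex 0.77 -0.406 -0.4
endloop
endfacet
facet normal -0.777 0.629 0.038
outer loop
vertex 1.12 -2.846 3.257
vertex 0.64 -3.449 3.423
vertex 0.99 -3.052 4.007
endloop
endfacet
facet normal -0.174 0.957 0.233
outer loop
vertex 1.12 -2.846 3.257
vertex 0.99 -3.052 4.007
vertex 1.718 -2.862 3.771
endloop
endfacet
facet normal 0.289 0.906 -0.308
outer loop
vertex 1.12 -2.846 3.257
vertex 1.718 -2.862 3.771
vertex 1.818 -3.142 3.041
endloop
endfacet
facet normal -0.027 0.546 -0.837
outer loop
vertex 1.12 -2.846 3.257
vertex 1.818 -3.142 3.041
vertex 1.152 -3.505 2.826
endloop
endfacet
facet normal -0.686 0.375 -0.624
outer loop
vertex 1.12 -2.846 3.257
vertex 1.152 -3.505 2.826
vertex 0.64 -3.449 3.423
endloop
endfacet
facet normal 0.098 0.605 0.790
outer loop
vertex 1.718 -2.862 3.771
vertex 0.99 -3.052 4.007
vertex 1.608 -3.475 4.254
endloop
endfacet
facet normal -0.877 0.073 0.476
outer loop
vertex 0.99 -3.052 4.007
vertex 0.64 -3.449 3.423
vertex 0.942 -3.838 4.039
endloop
endfacet
facet normal -0.730 -0.337 -0.594
outer loop
vertex 0.64 -3.449 3.423
vertex 1.152 -3.505 2.826
vertex 1.042 -4.118 3.309
endloop
endfacet
facet normal 0.336 -0.059 -0.940
outer loop
vertex 1.152 -3.505 2.826
vertex 1.818 -3.142 3.041
vertex 1.77 -3.928 3.073
endloop
endfacet
facet normal 0.848 0.524 -0.085
outer loop
vertex 1.818 -3.142 3.041
vertex 1.718 -2.862 3.771
vertex 2.12 -3.531 3.657
endloop
endfacet
facet normal 0.027 -0.546 0.837
outer loop
vertex 1.64 -4.134 3.823
vertex 1.608 -3.475 4.254
vertex 0.942 -3.838 4.039
endloop
endfacet
facet normal -0.289 -0.906 0.308
outer loop
vertex 1.64 -4.134 3.823
vertex 0.942 -3.838 4.039
vertex 1.042 -4.118 3.309
endloop
endfacet
facet normal 0.174 -0.957 -0.233
outer loop
vertex 1.64 -4.134 3.823
vertex 1.042 -4.118 3.309
vertex 1.77 -3.928 3.073
endloop
endfacet
facet normal 0.777 -0.629 -0.038
outer loop
vertex 1.64 -4.134 3.823
vertex 1.77 -3.928 3.073
vertex 2.12 -3.531 3.657
endloop
endfacet
facet normal 0.686 -0.375 0.624
outer loop
vertex 1.64 -4.134 3.823
vertex 2.12 -3.531 3.657
vertex 1.608 -3.475 4.254
endloop
endfacet
facet normal -0.336 0.059 0.940
outer loop
vertex 0.942 -3.838 4.039
vertex 1.608 -3.475 4.254
vertex 0.99 -3.052 4.007
endloop
endfacet
facet normal -0.848 -0.524 0.085
outer loop
vertex 1.042 -4.118 3.309
vertex 0.942 -3.838 4.039
vertex 0.64 -3.449 3.423
endloop
endfacet
facet normal -0.098 -0.605 -0.790
outer loop
vertex 1.77 -3.928 3.073
vertex 1.042 -4.118 3.309
vertex 1.152 -3.505 2.826
endloop
endfacet
facet normal 0.877 -0.073 -0.476
outer loop
vertex 2.12 -3.531 3.657
vertex 1.77 -3.928 3.073
vertex 1.818 -3.142 3.041
endloop
endfacet
facet normal 0.730 0.337 0.594
outer loop
vertex 1.608 -3.475 4.254
vertex 2.12 -3.531 3.657
vertex 1.718 -2.862 3.771
endloop
endfacet

endsolid


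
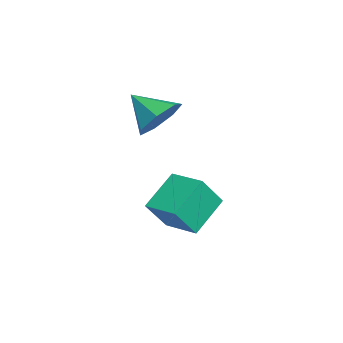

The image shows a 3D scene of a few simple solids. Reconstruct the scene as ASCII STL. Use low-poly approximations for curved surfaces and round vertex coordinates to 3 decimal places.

solid 
facet normal -0.669 -0.735 -0.109
outer loop
vertex -1.105 -3.021 -0.781
vertex -1.658 -2.336 -2.008
vertex 0.007 -3.888 -1.766
endloop
endfacet
facet normal 0.366 -0.453 0.813
outer loop
vertex 0.958 -2.844 -1.612
vertex -1.105 -3.021 -0.781
vertex 0.007 -3.888 -1.766
endloop
endfacet
facet normal -0.669 -0.735 -0.109
outer loop
vertex 0.007 -3.888 -1.766
vertex -1.658 -2.336 -2.008
vertex -0.546 -3.203 -2.993
endloop
endfacet
facet normal 0.646 -0.504 -0.573
outer loop
vertex -0.546 -3.203 -2.993
vertex 0.958 -2.844 -1.612
vertex 0.007 -3.888 -1.766
endloop
endfacet
facet normal -0.646 0.504 0.573
outer loop
vertex -1.105 -3.021 -0.781
vertex -0.707 -1.292 -1.854
vertex -1.658 -2.336 -2.008
endloop
endfacet
facet normal 0.366 -0.453 0.813
outer loop
vertex -0.154 -1.977 -0.627
vertex -1.105 -3.021 -0.781
vertex 0.958 -2.844 -1.612
endloop
endfacet
facet normal -0.646 0.504 0.573
outer loop
vertex -0.154 -1.977 -0.627
vertex -0.707 -1.292 -1.854
vertex -1.105 -3.021 -0.781
endloop
endfacet
facet normal -0.366 0.453 -0.813
outer loop
vertex -1.658 -2.336 -2.008
vertex -0.707 -1.292 -1.854
vertex -0.546 -3.203 -2.993
endloop
endfacet
facet normal 0.646 -0.504 -0.573
outer loop
vertex 0.405 -2.159 -2.839
vertex 0.958 -2.844 -1.612
vertex -0.546 -3.203 -2.993
endloop
endfacet
facet normal -0.366 0.453 -0.813
outer loop
vertex -0.546 -3.203 -2.993
vertex -0.707 -1.292 -1.854
vertex 0.405 -2.159 -2.839
endloop
endfacet
facet normal 0.669 0.735 0.109
outer loop
vertex 0.405 -2.159 -2.839
vertex -0.154 -1.977 -0.627
vertex 0.958 -2.844 -1.612
endloop
endfacet
facet normal 0.669 0.735 0.109
outer loop
vertex -0.707 -1.292 -1.854
vertex -0.154 -1.977 -0.627
vertex 0.405 -2.159 -2.839
endloop
endfacet
facet normal 0.429 0.695 -0.577
outer loop
vertex -0.356 -3.503 2.307
vertex -1.203 -3.415 1.783
vertex -0.92 -2.912 2.6
endloop
endfacet
facet normal 0.313 -0.165 0.935
outer loop
vertex -0.356 -3.503 2.307
vertex -0.92 -2.912 2.6
vertex -1.837 -4.445 2.637
endloop
endfacet
facet normal 0.428 0.696 -0.577
outer loop
vertex -0.92 -2.912 2.6
vertex -1.203 -3.415 1.783
vertex -1.697 -2.701 2.278
endloop
endfacet
facet normal -0.323 0.216 0.921
outer loop
vertex -0.92 -2.912 2.6
vertex -1.697 -2.701 2.278
vertex -1.837 -4.445 2.637
endloop
endfacet
facet normal 0.428 0.696 -0.577
outer loop
vertex -1.697 -2.701 2.278
vertex -1.203 -3.415 1.783
vertex -2.103 -3.027 1.583
endloop
endfacet
facet normal -0.883 0.162 0.440
outer loop
vertex -1.697 -2.701 2.278
vertex -2.103 -3.027 1.583
vertex -1.837 -4.445 2.637
endloop
endfacet
facet normal 0.428 0.695 -0.577
outer loop
vertex -2.103 -3.027 1.583
vertex -1.203 -3.415 1.783
vertex -1.831 -3.646 1.039
endloop
endfacet
facet normal -0.947 -0.287 -0.147
outer loop
vertex -2.103 -3.027 1.583
vertex -1.831 -3.646 1.039
vertex -1.837 -4.445 2.637
endloop
endfacet
facet normal 0.428 0.696 -0.577
outer loop
vertex -1.831 -3.646 1.039
vertex -1.203 -3.415 1.783
vertex -1.086 -4.091 1.055
endloop
endfacet
facet normal -0.464 -0.792 -0.397
outer loop
vertex -1.831 -3.646 1.039
vertex -1.086 -4.091 1.055
vertex -1.837 -4.445 2.637
endloop
endfacet
facet normal 0.428 0.696 -0.577
outer loop
vertex -1.086 -4.091 1.055
vertex -1.203 -3.415 1.783
vertex -0.429 -4.027 1.619
endloop
endfacet
facet normal 0.200 -0.972 -0.123
outer loop
vertex -1.086 -4.091 1.055
vertex -0.429 -4.027 1.619
vertex -1.837 -4.445 2.637
endloop
endfacet
facet normal 0.429 0.696 -0.576
outer loop
vertex -0.429 -4.027 1.619
vertex -1.203 -3.415 1.783
vertex -0.356 -3.503 2.307
endloop
endfacet
facet normal 0.546 -0.693 0.470
outer loop
vertex -0.429 -4.027 1.619
vertex -0.356 -3.503 2.307
vertex -1.837 -4.445 2.637
endloop
endfacet

endsolid


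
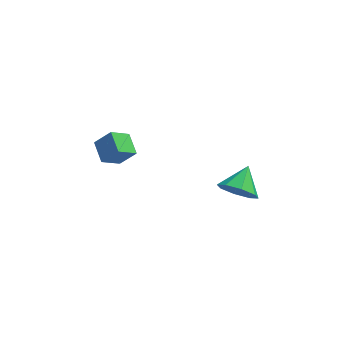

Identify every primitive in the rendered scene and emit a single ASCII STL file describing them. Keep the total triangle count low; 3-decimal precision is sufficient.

solid 
facet normal -0.633 -0.514 0.579
outer loop
vertex -3.265 -2.691 0.402
vertex -3.749 -1.593 0.847
vertex -4.109 -2.69 -0.52
endloop
endfacet
facet normal 0.378 -0.858 -0.347
outer loop
vertex -3.291 -2.027 -1.267
vertex -3.265 -2.691 0.402
vertex -4.109 -2.69 -0.52
endloop
endfacet
facet normal -0.634 -0.513 0.579
outer loop
vertex -4.109 -2.69 -0.52
vertex -3.749 -1.593 0.847
vertex -4.593 -1.591 -0.076
endloop
endfacet
facet normal -0.675 0.001 -0.738
outer loop
vertex -4.593 -1.591 -0.076
vertex -3.291 -2.027 -1.267
vertex -4.109 -2.69 -0.52
endloop
endfacet
facet normal 0.675 -0.001 0.738
outer loop
vertex -3.265 -2.691 0.402
vertex -2.931 -0.93 0.1
vertex -3.749 -1.593 0.847
endloop
endfacet
facet normal 0.378 -0.858 -0.347
outer loop
vertex -2.447 -2.029 -0.344
vertex -3.265 -2.691 0.402
vertex -3.291 -2.027 -1.267
endloop
endfacet
facet normal 0.674 -0.001 0.738
outer loop
vertex -2.447 -2.029 -0.344
vertex -2.931 -0.93 0.1
vertex -3.265 -2.691 0.402
endloop
endfacet
facet normal -0.378 0.858 0.348
outer loop
vertex -3.749 -1.593 0.847
vertex -2.931 -0.93 0.1
vertex -4.593 -1.591 -0.076
endloop
endfacet
facet normal -0.675 0.002 -0.738
outer loop
vertex -3.775 -0.929 -0.822
vertex -3.291 -2.027 -1.267
vertex -4.593 -1.591 -0.076
endloop
endfacet
facet normal -0.378 0.858 0.347
outer loop
vertex -4.593 -1.591 -0.076
vertex -2.931 -0.93 0.1
vertex -3.775 -0.929 -0.822
endloop
endfacet
facet normal 0.634 0.514 -0.578
outer loop
vertex -3.775 -0.929 -0.822
vertex -2.447 -2.029 -0.344
vertex -3.291 -2.027 -1.267
endloop
endfacet
facet normal 0.633 0.513 -0.579
outer loop
vertex -2.931 -0.93 0.1
vertex -2.447 -2.029 -0.344
vertex -3.775 -0.929 -0.822
endloop
endfacet
facet normal -0.275 -0.812 -0.514
outer loop
vertex 3.196 -2.753 -2.793
vertex 2.612 -3.096 -1.939
vertex 2.41 -2.475 -2.812
endloop
endfacet
facet normal 0.308 0.839 -0.449
outer loop
vertex 3.196 -2.753 -2.793
vertex 2.41 -2.475 -2.812
vertex 3.048 -1.804 -1.121
endloop
endfacet
facet normal -0.274 -0.812 -0.514
outer loop
vertex 2.41 -2.475 -2.812
vertex 2.612 -3.096 -1.939
vertex 1.742 -2.561 -2.32
endloop
endfacet
facet normal -0.303 0.919 -0.251
outer loop
vertex 2.41 -2.475 -2.812
vertex 1.742 -2.561 -2.32
vertex 3.048 -1.804 -1.121
endloop
endfacet
facet normal -0.275 -0.813 -0.514
outer loop
vertex 1.742 -2.561 -2.32
vertex 2.612 -3.096 -1.939
vertex 1.583 -2.96 -1.604
endloop
endfacet
facet normal -0.649 0.716 0.255
outer loop
vertex 1.742 -2.561 -2.32
vertex 1.583 -2.96 -1.604
vertex 3.048 -1.804 -1.121
endloop
endfacet
facet normal -0.275 -0.813 -0.514
outer loop
vertex 1.583 -2.96 -1.604
vertex 2.612 -3.096 -1.939
vertex 2.027 -3.438 -1.085
endloop
endfacet
facet normal -0.530 0.348 0.774
outer loop
vertex 1.583 -2.96 -1.604
vertex 2.027 -3.438 -1.085
vertex 3.048 -1.804 -1.121
endloop
endfacet
facet normal -0.276 -0.812 -0.514
outer loop
vertex 2.027 -3.438 -1.085
vertex 2.612 -3.096 -1.939
vertex 2.813 -3.717 -1.066
endloop
endfacet
facet normal -0.013 0.030 0.999
outer loop
vertex 2.027 -3.438 -1.085
vertex 2.813 -3.717 -1.066
vertex 3.048 -1.804 -1.121
endloop
endfacet
facet normal -0.274 -0.812 -0.515
outer loop
vertex 2.813 -3.717 -1.066
vertex 2.612 -3.096 -1.939
vertex 3.481 -3.631 -1.558
endloop
endfacet
facet normal 0.596 -0.050 0.801
outer loop
vertex 2.813 -3.717 -1.066
vertex 3.481 -3.631 -1.558
vertex 3.048 -1.804 -1.121
endloop
endfacet
facet normal -0.275 -0.812 -0.514
outer loop
vertex 3.481 -3.631 -1.558
vertex 2.612 -3.096 -1.939
vertex 3.64 -3.232 -2.273
endloop
endfacet
facet normal 0.943 0.153 0.295
outer loop
vertex 3.481 -3.631 -1.558
vertex 3.64 -3.232 -2.273
vertex 3.048 -1.804 -1.121
endloop
endfacet
facet normal -0.275 -0.813 -0.514
outer loop
vertex 3.64 -3.232 -2.273
vertex 2.612 -3.096 -1.939
vertex 3.196 -2.753 -2.793
endloop
endfacet
facet normal 0.824 0.521 -0.223
outer loop
vertex 3.64 -3.232 -2.273
vertex 3.196 -2.753 -2.793
vertex 3.048 -1.804 -1.121
endloop
endfacet

endsolid


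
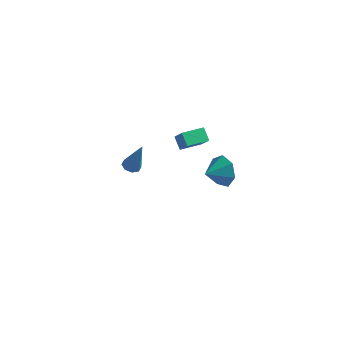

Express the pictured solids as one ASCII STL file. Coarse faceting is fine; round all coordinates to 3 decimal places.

solid 
facet normal 0.564 0.758 -0.326
outer loop
vertex 4.609 -3.518 3.892
vertex 4.128 -3.487 3.132
vertex 3.985 -3.048 3.905
endloop
endfacet
facet normal -0.169 -0.251 0.953
outer loop
vertex 4.609 -3.518 3.892
vertex 3.985 -3.048 3.905
vertex 3.512 -4.313 3.488
endloop
endfacet
facet normal 0.564 0.758 -0.326
outer loop
vertex 3.985 -3.048 3.905
vertex 4.128 -3.487 3.132
vertex 3.469 -2.909 3.336
endloop
endfacet
facet normal -0.734 0.051 0.678
outer loop
vertex 3.985 -3.048 3.905
vertex 3.469 -2.909 3.336
vertex 3.512 -4.313 3.488
endloop
endfacet
facet normal 0.564 0.758 -0.327
outer loop
vertex 3.469 -2.909 3.336
vertex 4.128 -3.487 3.132
vertex 3.448 -3.205 2.613
endloop
endfacet
facet normal -0.999 -0.026 0.040
outer loop
vertex 3.469 -2.909 3.336
vertex 3.448 -3.205 2.613
vertex 3.512 -4.313 3.488
endloop
endfacet
facet normal 0.564 0.759 -0.327
outer loop
vertex 3.448 -3.205 2.613
vertex 4.128 -3.487 3.132
vertex 3.939 -3.713 2.281
endloop
endfacet
facet normal -0.766 -0.425 -0.482
outer loop
vertex 3.448 -3.205 2.613
vertex 3.939 -3.713 2.281
vertex 3.512 -4.313 3.488
endloop
endfacet
facet normal 0.565 0.758 -0.327
outer loop
vertex 3.939 -3.713 2.281
vertex 4.128 -3.487 3.132
vertex 4.572 -4.052 2.59
endloop
endfacet
facet normal -0.211 -0.844 -0.494
outer loop
vertex 3.939 -3.713 2.281
vertex 4.572 -4.052 2.59
vertex 3.512 -4.313 3.488
endloop
endfacet
facet normal 0.564 0.758 -0.328
outer loop
vertex 4.572 -4.052 2.59
vertex 4.128 -3.487 3.132
vertex 4.87 -3.964 3.307
endloop
endfacet
facet normal 0.251 -0.968 0.015
outer loop
vertex 4.572 -4.052 2.59
vertex 4.87 -3.964 3.307
vertex 3.512 -4.313 3.488
endloop
endfacet
facet normal 0.564 0.758 -0.326
outer loop
vertex 4.87 -3.964 3.307
vertex 4.128 -3.487 3.132
vertex 4.609 -3.518 3.892
endloop
endfacet
facet normal 0.269 -0.704 0.657
outer loop
vertex 4.87 -3.964 3.307
vertex 4.609 -3.518 3.892
vertex 3.512 -4.313 3.488
endloop
endfacet
facet normal -0.317 -0.034 -0.948
outer loop
vertex -2.095 2.695 -4.391
vertex -2.566 2.488 -4.226
vertex -2.375 2.987 -4.308
endloop
endfacet
facet normal 0.723 0.691 0.006
outer loop
vertex -2.095 2.695 -4.391
vertex -2.375 2.987 -4.308
vertex -1.974 2.552 -2.454
endloop
endfacet
facet normal -0.317 -0.035 -0.948
outer loop
vertex -2.375 2.987 -4.308
vertex -2.566 2.488 -4.226
vertex -2.767 2.987 -4.177
endloop
endfacet
facet normal 0.071 0.974 0.213
outer loop
vertex -2.375 2.987 -4.308
vertex -2.767 2.987 -4.177
vertex -1.974 2.552 -2.454
endloop
endfacet
facet normal -0.316 -0.034 -0.948
outer loop
vertex -2.767 2.987 -4.177
vertex -2.566 2.488 -4.226
vertex -3.041 2.695 -4.075
endloop
endfacet
facet normal -0.574 0.692 0.439
outer loop
vertex -2.767 2.987 -4.177
vertex -3.041 2.695 -4.075
vertex -1.974 2.552 -2.454
endloop
endfacet
facet normal -0.316 -0.033 -0.948
outer loop
vertex -3.041 2.695 -4.075
vertex -2.566 2.488 -4.226
vertex -3.037 2.282 -4.062
endloop
endfacet
facet normal -0.835 0.009 0.550
outer loop
vertex -3.041 2.695 -4.075
vertex -3.037 2.282 -4.062
vertex -1.974 2.552 -2.454
endloop
endfacet
facet normal -0.316 -0.033 -0.948
outer loop
vertex -3.037 2.282 -4.062
vertex -2.566 2.488 -4.226
vertex -2.757 1.99 -4.145
endloop
endfacet
facet normal -0.559 -0.674 0.483
outer loop
vertex -3.037 2.282 -4.062
vertex -2.757 1.99 -4.145
vertex -1.974 2.552 -2.454
endloop
endfacet
facet normal -0.317 -0.033 -0.948
outer loop
vertex -2.757 1.99 -4.145
vertex -2.566 2.488 -4.226
vertex -2.365 1.989 -4.276
endloop
endfacet
facet normal 0.090 -0.957 0.276
outer loop
vertex -2.757 1.99 -4.145
vertex -2.365 1.989 -4.276
vertex -1.974 2.552 -2.454
endloop
endfacet
facet normal -0.318 -0.033 -0.948
outer loop
vertex -2.365 1.989 -4.276
vertex -2.566 2.488 -4.226
vertex -2.091 2.281 -4.378
endloop
endfacet
facet normal 0.737 -0.674 0.050
outer loop
vertex -2.365 1.989 -4.276
vertex -2.091 2.281 -4.378
vertex -1.974 2.552 -2.454
endloop
endfacet
facet normal -0.318 -0.033 -0.948
outer loop
vertex -2.091 2.281 -4.378
vertex -2.566 2.488 -4.226
vertex -2.095 2.695 -4.391
endloop
endfacet
facet normal 0.998 0.008 -0.062
outer loop
vertex -2.091 2.281 -4.378
vertex -2.095 2.695 -4.391
vertex -1.974 2.552 -2.454
endloop
endfacet
facet normal -0.687 -0.721 0.095
outer loop
vertex 0.87 0.415 1.518
vertex 0.366 0.789 0.714
vertex 1.302 -0.062 1.025
endloop
endfacet
facet normal 0.494 -0.367 0.788
outer loop
vertex 2.154 0.831 0.906
vertex 0.87 0.415 1.518
vertex 1.302 -0.062 1.025
endloop
endfacet
facet normal -0.687 -0.721 0.095
outer loop
vertex 1.302 -0.062 1.025
vertex 0.366 0.789 0.714
vertex 0.798 0.312 0.221
endloop
endfacet
facet normal 0.533 -0.589 -0.608
outer loop
vertex 0.798 0.312 0.221
vertex 2.154 0.831 0.906
vertex 1.302 -0.062 1.025
endloop
endfacet
facet normal -0.533 0.589 0.608
outer loop
vertex 0.87 0.415 1.518
vertex 1.218 1.682 0.595
vertex 0.366 0.789 0.714
endloop
endfacet
facet normal 0.494 -0.367 0.788
outer loop
vertex 1.722 1.308 1.399
vertex 0.87 0.415 1.518
vertex 2.154 0.831 0.906
endloop
endfacet
facet normal -0.533 0.589 0.608
outer loop
vertex 1.722 1.308 1.399
vertex 1.218 1.682 0.595
vertex 0.87 0.415 1.518
endloop
endfacet
facet normal -0.494 0.367 -0.788
outer loop
vertex 0.366 0.789 0.714
vertex 1.218 1.682 0.595
vertex 0.798 0.312 0.221
endloop
endfacet
facet normal 0.533 -0.589 -0.608
outer loop
vertex 1.65 1.205 0.102
vertex 2.154 0.831 0.906
vertex 0.798 0.312 0.221
endloop
endfacet
facet normal -0.494 0.367 -0.788
outer loop
vertex 0.798 0.312 0.221
vertex 1.218 1.682 0.595
vertex 1.65 1.205 0.102
endloop
endfacet
facet normal 0.687 0.721 -0.095
outer loop
vertex 1.65 1.205 0.102
vertex 1.722 1.308 1.399
vertex 2.154 0.831 0.906
endloop
endfacet
facet normal 0.687 0.721 -0.095
outer loop
vertex 1.218 1.682 0.595
vertex 1.722 1.308 1.399
vertex 1.65 1.205 0.102
endloop
endfacet

endsolid


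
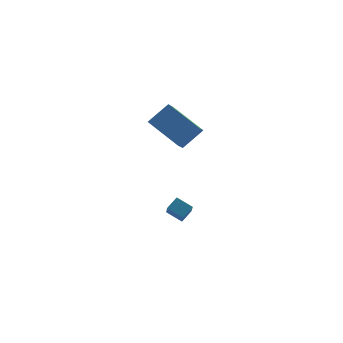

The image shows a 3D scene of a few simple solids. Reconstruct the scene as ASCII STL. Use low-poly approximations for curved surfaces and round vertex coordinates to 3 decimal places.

solid 
facet normal -0.656 -0.492 -0.572
outer loop
vertex -0.692 -2.563 -2.822
vertex -1.429 -2.083 -2.39
vertex -0.562 -1.096 -4.233
endloop
endfacet
facet normal 0.752 -0.490 -0.440
outer loop
vertex -0.031 -0.697 -3.77
vertex -0.692 -2.563 -2.822
vertex -0.562 -1.096 -4.233
endloop
endfacet
facet normal -0.655 -0.493 -0.572
outer loop
vertex -0.562 -1.096 -4.233
vertex -1.429 -2.083 -2.39
vertex -1.3 -0.616 -3.802
endloop
endfacet
facet normal 0.063 0.719 -0.692
outer loop
vertex -1.3 -0.616 -3.802
vertex -0.031 -0.697 -3.77
vertex -0.562 -1.096 -4.233
endloop
endfacet
facet normal -0.063 -0.719 0.692
outer loop
vertex -0.692 -2.563 -2.822
vertex -0.898 -1.684 -1.927
vertex -1.429 -2.083 -2.39
endloop
endfacet
facet normal 0.752 -0.490 -0.441
outer loop
vertex -0.16 -2.164 -2.358
vertex -0.692 -2.563 -2.822
vertex -0.031 -0.697 -3.77
endloop
endfacet
facet normal -0.064 -0.719 0.692
outer loop
vertex -0.16 -2.164 -2.358
vertex -0.898 -1.684 -1.927
vertex -0.692 -2.563 -2.822
endloop
endfacet
facet normal -0.752 0.490 0.440
outer loop
vertex -1.429 -2.083 -2.39
vertex -0.898 -1.684 -1.927
vertex -1.3 -0.616 -3.802
endloop
endfacet
facet normal 0.063 0.720 -0.691
outer loop
vertex -0.768 -0.217 -3.338
vertex -0.031 -0.697 -3.77
vertex -1.3 -0.616 -3.802
endloop
endfacet
facet normal -0.752 0.490 0.441
outer loop
vertex -1.3 -0.616 -3.802
vertex -0.898 -1.684 -1.927
vertex -0.768 -0.217 -3.338
endloop
endfacet
facet normal 0.656 0.493 0.572
outer loop
vertex -0.768 -0.217 -3.338
vertex -0.16 -2.164 -2.358
vertex -0.031 -0.697 -3.77
endloop
endfacet
facet normal 0.655 0.493 0.573
outer loop
vertex -0.898 -1.684 -1.927
vertex -0.16 -2.164 -2.358
vertex -0.768 -0.217 -3.338
endloop
endfacet
facet normal -0.623 0.657 0.424
outer loop
vertex -1.153 -0.35 4.105
vertex -0.828 0.425 3.381
vertex -2.219 -0.766 3.183
endloop
endfacet
facet normal -0.292 -0.699 0.653
outer loop
vertex -0.892 -2.165 2.279
vertex -1.153 -0.35 4.105
vertex -2.219 -0.766 3.183
endloop
endfacet
facet normal -0.623 0.657 0.424
outer loop
vertex -2.219 -0.766 3.183
vertex -0.828 0.425 3.381
vertex -1.894 0.01 2.458
endloop
endfacet
facet normal -0.725 -0.283 -0.628
outer loop
vertex -1.894 0.01 2.458
vertex -0.892 -2.165 2.279
vertex -2.219 -0.766 3.183
endloop
endfacet
facet normal 0.725 0.282 0.628
outer loop
vertex -1.153 -0.35 4.105
vertex 0.499 -0.974 2.477
vertex -0.828 0.425 3.381
endloop
endfacet
facet normal -0.293 -0.699 0.653
outer loop
vertex 0.174 -1.75 3.202
vertex -1.153 -0.35 4.105
vertex -0.892 -2.165 2.279
endloop
endfacet
facet normal 0.725 0.283 0.628
outer loop
vertex 0.174 -1.75 3.202
vertex 0.499 -0.974 2.477
vertex -1.153 -0.35 4.105
endloop
endfacet
facet normal 0.293 0.699 -0.652
outer loop
vertex -0.828 0.425 3.381
vertex 0.499 -0.974 2.477
vertex -1.894 0.01 2.458
endloop
endfacet
facet normal -0.725 -0.282 -0.628
outer loop
vertex -0.567 -1.39 1.555
vertex -0.892 -2.165 2.279
vertex -1.894 0.01 2.458
endloop
endfacet
facet normal 0.292 0.698 -0.653
outer loop
vertex -1.894 0.01 2.458
vertex 0.499 -0.974 2.477
vertex -0.567 -1.39 1.555
endloop
endfacet
facet normal 0.623 -0.657 -0.424
outer loop
vertex -0.567 -1.39 1.555
vertex 0.174 -1.75 3.202
vertex -0.892 -2.165 2.279
endloop
endfacet
facet normal 0.623 -0.657 -0.424
outer loop
vertex 0.499 -0.974 2.477
vertex 0.174 -1.75 3.202
vertex -0.567 -1.39 1.555
endloop
endfacet

endsolid
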